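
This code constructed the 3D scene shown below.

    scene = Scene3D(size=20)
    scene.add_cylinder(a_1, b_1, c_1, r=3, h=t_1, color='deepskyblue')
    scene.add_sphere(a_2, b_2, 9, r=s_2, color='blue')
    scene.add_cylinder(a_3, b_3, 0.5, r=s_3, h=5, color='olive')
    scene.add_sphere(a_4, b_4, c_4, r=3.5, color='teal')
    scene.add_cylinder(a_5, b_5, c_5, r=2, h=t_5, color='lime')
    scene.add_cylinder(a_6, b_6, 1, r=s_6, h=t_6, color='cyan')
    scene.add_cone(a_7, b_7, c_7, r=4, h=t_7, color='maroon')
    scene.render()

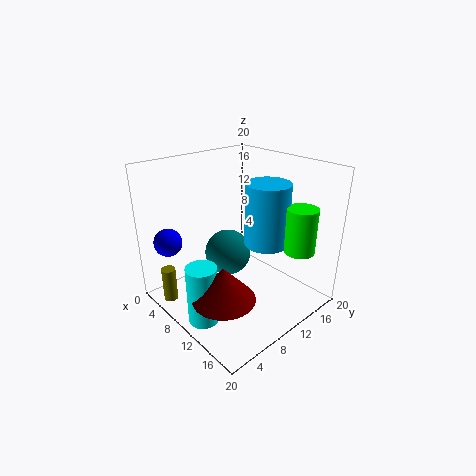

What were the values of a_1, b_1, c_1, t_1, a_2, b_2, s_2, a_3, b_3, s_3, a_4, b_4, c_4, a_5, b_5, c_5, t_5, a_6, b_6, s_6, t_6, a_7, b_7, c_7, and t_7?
a_1 = 13; b_1 = 12.5; c_1 = 9.5; t_1 = 8.5; a_2 = 3; b_2 = 3; s_2 = 2; a_3 = 4; b_3 = 2; s_3 = 1; a_4 = 6; b_4 = 11.5; c_4 = 5.5; a_5 = 17.5; b_5 = 14; c_5 = 9.5; t_5 = 6; a_6 = 11.5; b_6 = 2.5; s_6 = 2; t_6 = 8; a_7 = 14; b_7 = 4; c_7 = 5; t_7 = 4.5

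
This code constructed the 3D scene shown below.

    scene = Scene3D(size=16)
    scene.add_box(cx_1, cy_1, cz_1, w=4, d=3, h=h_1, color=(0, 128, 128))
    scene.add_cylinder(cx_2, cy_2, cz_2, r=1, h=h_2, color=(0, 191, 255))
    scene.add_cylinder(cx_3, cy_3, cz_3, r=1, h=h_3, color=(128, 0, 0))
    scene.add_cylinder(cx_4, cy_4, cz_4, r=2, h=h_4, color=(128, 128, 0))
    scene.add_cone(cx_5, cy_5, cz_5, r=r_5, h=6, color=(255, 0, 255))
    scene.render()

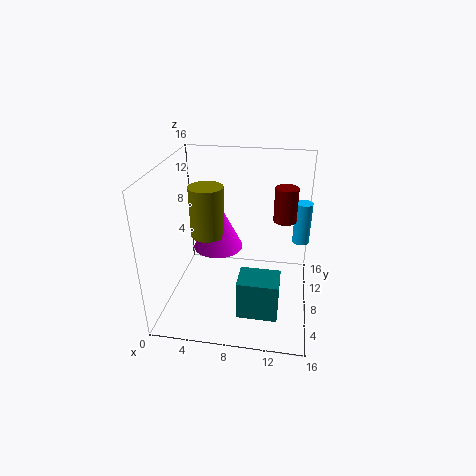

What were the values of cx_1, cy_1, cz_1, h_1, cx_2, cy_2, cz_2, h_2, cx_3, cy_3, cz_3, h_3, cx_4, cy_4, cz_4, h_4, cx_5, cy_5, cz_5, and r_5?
cx_1 = 9, cy_1 = 1, cz_1 = 3, h_1 = 4, cx_2 = 15, cy_2 = 12, cz_2 = 6, h_2 = 5, cx_3 = 13, cy_3 = 3, cz_3 = 13, h_3 = 3, cx_4 = 4, cy_4 = 10, cz_4 = 7, h_4 = 6, cx_5 = 5, cy_5 = 11, cz_5 = 5, r_5 = 3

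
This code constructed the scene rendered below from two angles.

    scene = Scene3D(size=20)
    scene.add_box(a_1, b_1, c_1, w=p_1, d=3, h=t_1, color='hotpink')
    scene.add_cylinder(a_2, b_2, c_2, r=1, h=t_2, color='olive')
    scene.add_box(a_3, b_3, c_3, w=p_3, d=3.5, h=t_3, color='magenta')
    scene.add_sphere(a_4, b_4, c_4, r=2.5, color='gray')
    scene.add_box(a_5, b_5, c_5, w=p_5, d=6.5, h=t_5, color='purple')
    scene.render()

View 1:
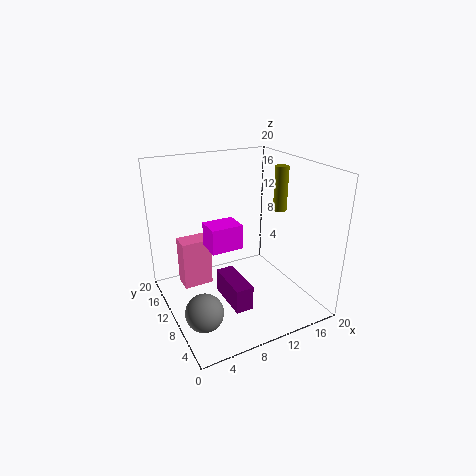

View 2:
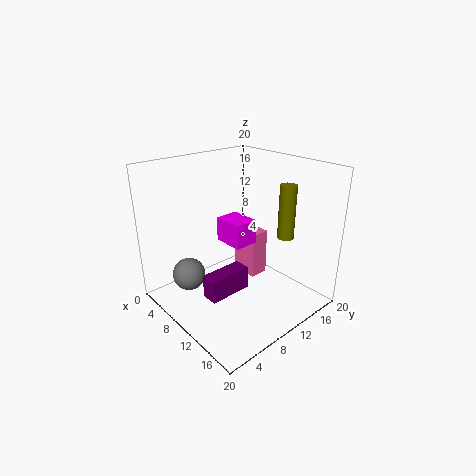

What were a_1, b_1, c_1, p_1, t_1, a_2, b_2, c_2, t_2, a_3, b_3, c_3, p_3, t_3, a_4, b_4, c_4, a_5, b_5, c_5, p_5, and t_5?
a_1 = 3.5
b_1 = 15
c_1 = 0.5
p_1 = 4.5
t_1 = 7.5
a_2 = 17.5
b_2 = 11
c_2 = 12.5
t_2 = 6.5
a_3 = 6
b_3 = 9.5
c_3 = 8.5
p_3 = 4.5
t_3 = 3.5
a_4 = 3
b_4 = 6
c_4 = 2.5
a_5 = 7.5
b_5 = 5.5
c_5 = 1
p_5 = 2.5
t_5 = 3.5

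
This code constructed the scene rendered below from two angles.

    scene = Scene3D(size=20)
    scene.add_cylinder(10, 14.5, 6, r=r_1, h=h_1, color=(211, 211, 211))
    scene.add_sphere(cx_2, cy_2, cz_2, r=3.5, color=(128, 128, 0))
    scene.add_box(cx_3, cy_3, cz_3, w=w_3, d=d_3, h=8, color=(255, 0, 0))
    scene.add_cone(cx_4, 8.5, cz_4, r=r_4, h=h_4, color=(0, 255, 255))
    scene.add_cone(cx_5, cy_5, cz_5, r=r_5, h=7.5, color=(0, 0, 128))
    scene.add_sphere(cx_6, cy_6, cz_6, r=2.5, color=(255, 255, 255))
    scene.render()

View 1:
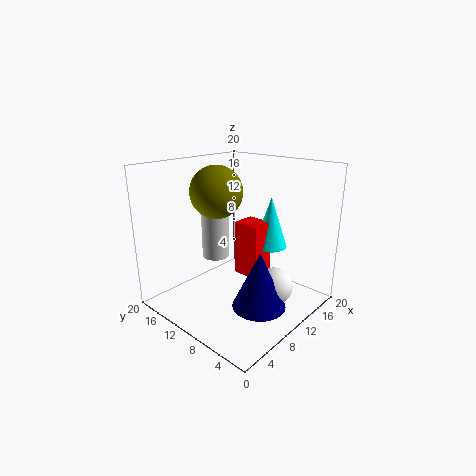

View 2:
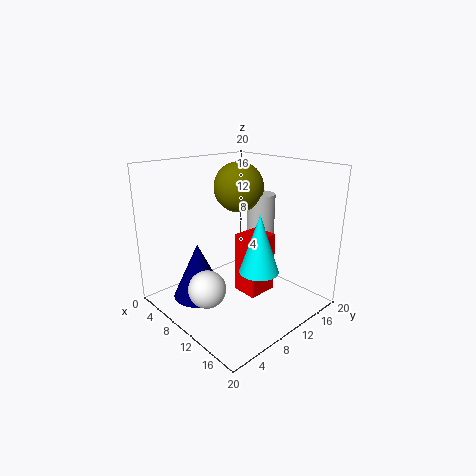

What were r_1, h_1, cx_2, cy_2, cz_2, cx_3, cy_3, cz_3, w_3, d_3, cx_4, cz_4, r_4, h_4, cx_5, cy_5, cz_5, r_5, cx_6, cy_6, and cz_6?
r_1 = 2, h_1 = 9.5, cx_2 = 8, cy_2 = 12, cz_2 = 16.5, cx_3 = 11.5, cy_3 = 8, cz_3 = 3.5, w_3 = 3.5, d_3 = 4, cx_4 = 15.5, cz_4 = 7.5, r_4 = 2.5, h_4 = 7.5, cx_5 = 8, cy_5 = 4.5, cz_5 = 2.5, r_5 = 3.5, cx_6 = 10.5, cy_6 = 4, cz_6 = 4.5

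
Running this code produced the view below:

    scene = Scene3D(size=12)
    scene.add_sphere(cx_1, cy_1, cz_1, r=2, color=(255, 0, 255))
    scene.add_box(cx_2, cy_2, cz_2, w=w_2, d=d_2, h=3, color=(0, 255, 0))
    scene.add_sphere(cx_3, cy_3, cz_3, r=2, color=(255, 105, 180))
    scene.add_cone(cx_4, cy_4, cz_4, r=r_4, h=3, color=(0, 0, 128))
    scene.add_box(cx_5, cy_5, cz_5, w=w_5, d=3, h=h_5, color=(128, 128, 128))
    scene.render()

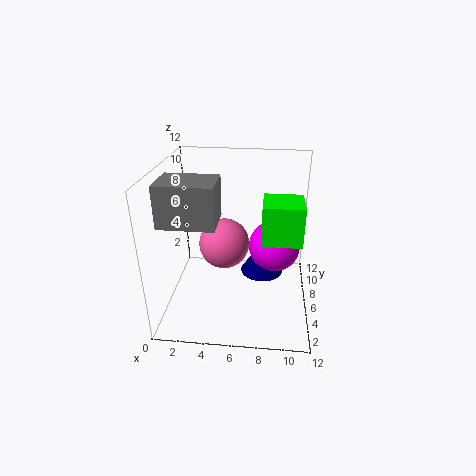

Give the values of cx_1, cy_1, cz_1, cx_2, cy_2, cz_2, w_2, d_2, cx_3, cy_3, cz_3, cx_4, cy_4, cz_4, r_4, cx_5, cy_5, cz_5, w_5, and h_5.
cx_1 = 9
cy_1 = 5
cz_1 = 6
cx_2 = 8
cy_2 = 3
cz_2 = 7
w_2 = 3
d_2 = 3
cx_3 = 5
cy_3 = 5
cz_3 = 6
cx_4 = 8
cy_4 = 9
cz_4 = 1
r_4 = 2
cx_5 = 1
cy_5 = 1
cz_5 = 9
w_5 = 4
h_5 = 3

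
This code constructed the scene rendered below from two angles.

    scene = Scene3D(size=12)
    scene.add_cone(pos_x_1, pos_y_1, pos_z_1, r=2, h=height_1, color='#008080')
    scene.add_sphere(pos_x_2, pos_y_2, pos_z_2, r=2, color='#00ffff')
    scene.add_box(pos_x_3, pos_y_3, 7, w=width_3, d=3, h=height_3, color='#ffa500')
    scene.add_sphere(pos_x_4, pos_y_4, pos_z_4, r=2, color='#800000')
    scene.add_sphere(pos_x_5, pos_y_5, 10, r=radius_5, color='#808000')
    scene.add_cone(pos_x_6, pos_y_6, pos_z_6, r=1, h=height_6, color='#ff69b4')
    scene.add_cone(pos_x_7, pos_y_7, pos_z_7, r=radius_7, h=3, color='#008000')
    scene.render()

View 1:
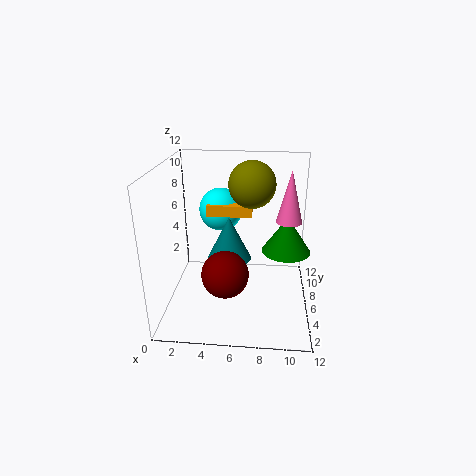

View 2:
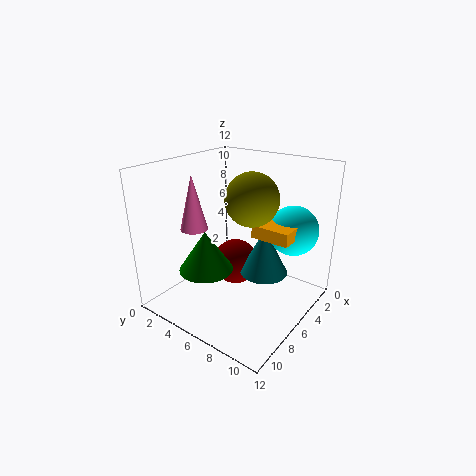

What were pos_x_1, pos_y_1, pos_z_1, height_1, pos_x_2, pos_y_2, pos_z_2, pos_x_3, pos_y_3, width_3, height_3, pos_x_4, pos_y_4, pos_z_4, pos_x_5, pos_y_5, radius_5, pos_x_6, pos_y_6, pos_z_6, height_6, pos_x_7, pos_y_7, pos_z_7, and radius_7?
pos_x_1 = 5; pos_y_1 = 8; pos_z_1 = 3; height_1 = 4; pos_x_2 = 4; pos_y_2 = 10; pos_z_2 = 7; pos_x_3 = 3; pos_y_3 = 8; width_3 = 4; height_3 = 1; pos_x_4 = 5; pos_y_4 = 5; pos_z_4 = 3; pos_x_5 = 7; pos_y_5 = 8; radius_5 = 2; pos_x_6 = 10; pos_y_6 = 5; pos_z_6 = 8; height_6 = 4; pos_x_7 = 10; pos_y_7 = 6; pos_z_7 = 5; radius_7 = 2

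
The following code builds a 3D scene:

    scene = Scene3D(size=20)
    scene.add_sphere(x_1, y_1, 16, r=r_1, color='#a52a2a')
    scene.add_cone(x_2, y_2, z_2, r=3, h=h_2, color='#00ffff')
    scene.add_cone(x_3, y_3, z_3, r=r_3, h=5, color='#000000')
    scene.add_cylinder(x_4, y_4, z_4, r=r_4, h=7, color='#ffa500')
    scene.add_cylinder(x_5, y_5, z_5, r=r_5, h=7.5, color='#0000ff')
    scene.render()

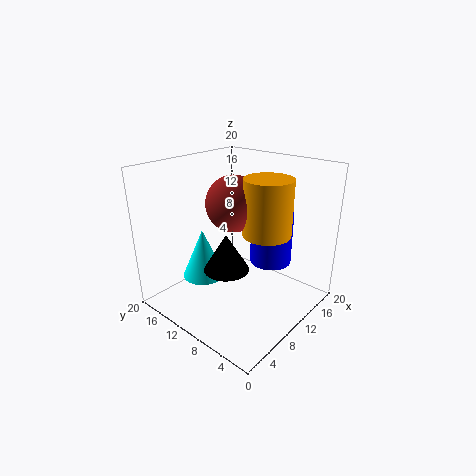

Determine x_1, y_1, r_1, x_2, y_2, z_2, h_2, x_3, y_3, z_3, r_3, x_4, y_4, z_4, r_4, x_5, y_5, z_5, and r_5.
x_1 = 7.5, y_1 = 8.5, r_1 = 3.5, x_2 = 7, y_2 = 14, z_2 = 4, h_2 = 7, x_3 = 6.5, y_3 = 9, z_3 = 7, r_3 = 3, x_4 = 9, y_4 = 4.5, z_4 = 12.5, r_4 = 3, x_5 = 14.5, y_5 = 7.5, z_5 = 5.5, r_5 = 3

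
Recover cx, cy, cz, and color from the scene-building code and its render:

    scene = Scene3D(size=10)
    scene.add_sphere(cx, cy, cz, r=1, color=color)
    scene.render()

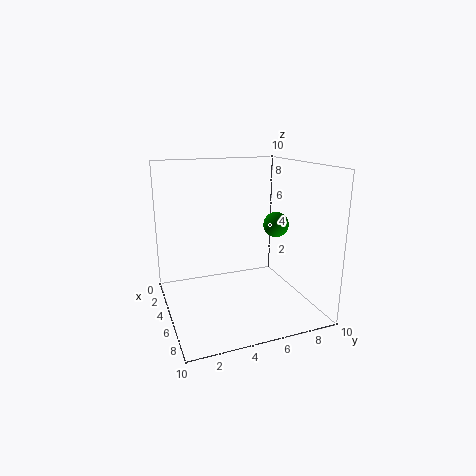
cx = 3
cy = 9
cz = 5
color = 'green'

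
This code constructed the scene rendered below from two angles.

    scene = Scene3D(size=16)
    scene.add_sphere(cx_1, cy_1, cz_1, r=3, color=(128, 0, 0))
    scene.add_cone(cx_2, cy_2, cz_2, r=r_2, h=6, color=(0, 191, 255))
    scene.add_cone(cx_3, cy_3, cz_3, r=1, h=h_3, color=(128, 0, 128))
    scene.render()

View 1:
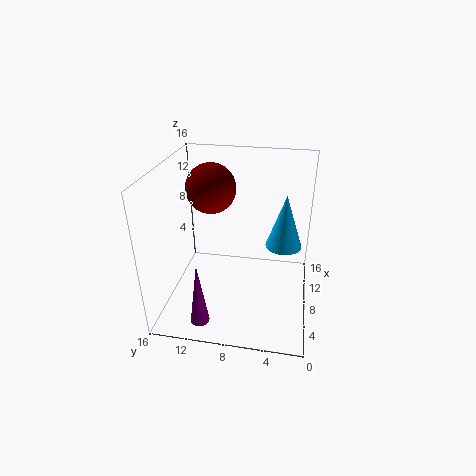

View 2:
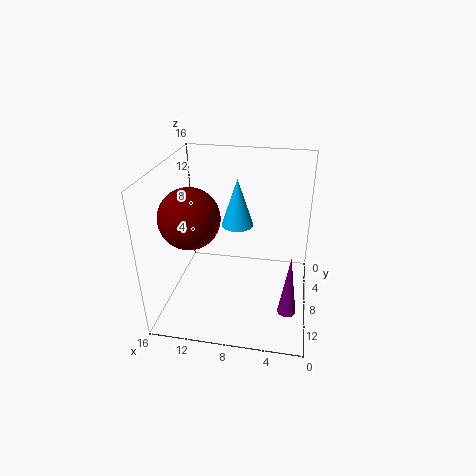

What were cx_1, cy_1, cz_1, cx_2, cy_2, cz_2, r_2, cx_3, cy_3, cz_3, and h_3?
cx_1 = 12
cy_1 = 12
cz_1 = 12
cx_2 = 9
cy_2 = 3
cz_2 = 7
r_2 = 2
cx_3 = 2
cy_3 = 11
cz_3 = 1
h_3 = 7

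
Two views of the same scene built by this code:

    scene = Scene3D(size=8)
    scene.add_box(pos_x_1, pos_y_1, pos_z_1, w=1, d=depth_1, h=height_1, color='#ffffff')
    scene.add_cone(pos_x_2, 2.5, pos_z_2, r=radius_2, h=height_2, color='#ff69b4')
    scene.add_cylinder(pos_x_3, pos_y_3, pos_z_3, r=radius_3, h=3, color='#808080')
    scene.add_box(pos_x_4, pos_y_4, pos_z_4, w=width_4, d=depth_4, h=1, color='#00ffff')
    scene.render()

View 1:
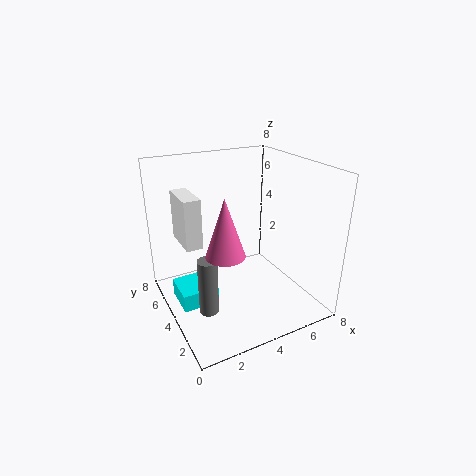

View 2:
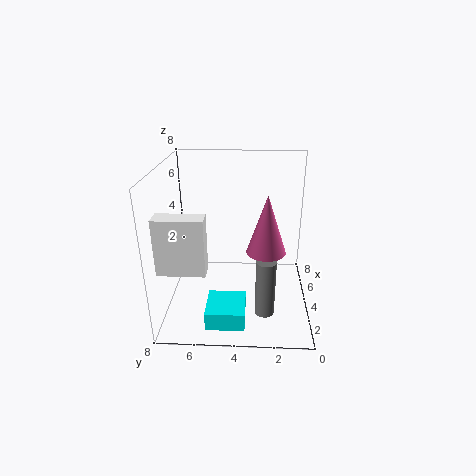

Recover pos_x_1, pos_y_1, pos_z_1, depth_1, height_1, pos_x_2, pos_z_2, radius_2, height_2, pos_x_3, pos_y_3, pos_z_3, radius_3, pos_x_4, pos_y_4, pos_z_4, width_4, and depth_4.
pos_x_1 = 1.5, pos_y_1 = 5.5, pos_z_1 = 3, depth_1 = 2.5, height_1 = 3, pos_x_2 = 2.5, pos_z_2 = 4, radius_2 = 1, height_2 = 3, pos_x_3 = 1.5, pos_y_3 = 2.5, pos_z_3 = 1, radius_3 = 0.5, pos_x_4 = 0.5, pos_y_4 = 3.5, pos_z_4 = 0.5, width_4 = 2, depth_4 = 2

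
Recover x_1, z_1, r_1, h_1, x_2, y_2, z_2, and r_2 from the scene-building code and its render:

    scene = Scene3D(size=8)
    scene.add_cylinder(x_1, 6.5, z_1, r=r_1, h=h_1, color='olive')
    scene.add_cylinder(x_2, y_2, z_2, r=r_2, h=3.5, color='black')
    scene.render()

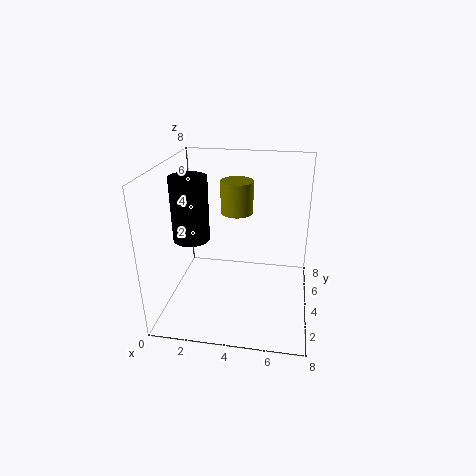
x_1 = 3.5; z_1 = 4.5; r_1 = 1; h_1 = 2; x_2 = 1.5; y_2 = 3.5; z_2 = 4; r_2 = 1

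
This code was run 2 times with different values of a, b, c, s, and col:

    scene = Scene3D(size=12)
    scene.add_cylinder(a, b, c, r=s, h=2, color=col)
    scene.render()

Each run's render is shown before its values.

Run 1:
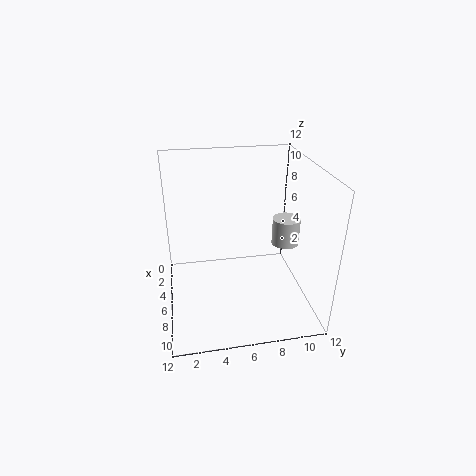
a = 9; b = 9; c = 7; s = 1; col = 'lightgray'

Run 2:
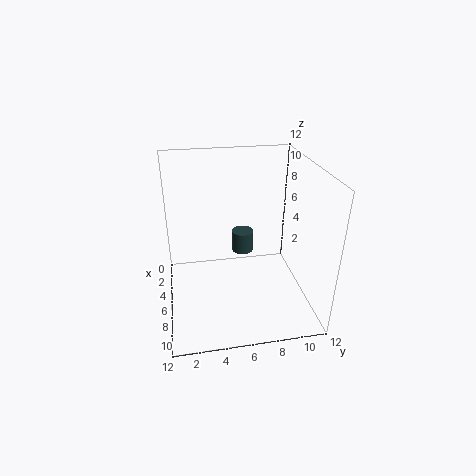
a = 3; b = 7; c = 3; s = 1; col = 'darkslategray'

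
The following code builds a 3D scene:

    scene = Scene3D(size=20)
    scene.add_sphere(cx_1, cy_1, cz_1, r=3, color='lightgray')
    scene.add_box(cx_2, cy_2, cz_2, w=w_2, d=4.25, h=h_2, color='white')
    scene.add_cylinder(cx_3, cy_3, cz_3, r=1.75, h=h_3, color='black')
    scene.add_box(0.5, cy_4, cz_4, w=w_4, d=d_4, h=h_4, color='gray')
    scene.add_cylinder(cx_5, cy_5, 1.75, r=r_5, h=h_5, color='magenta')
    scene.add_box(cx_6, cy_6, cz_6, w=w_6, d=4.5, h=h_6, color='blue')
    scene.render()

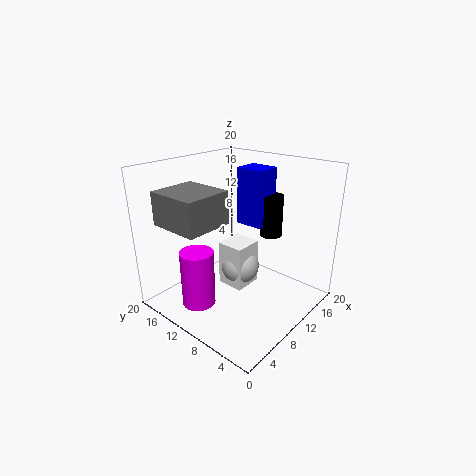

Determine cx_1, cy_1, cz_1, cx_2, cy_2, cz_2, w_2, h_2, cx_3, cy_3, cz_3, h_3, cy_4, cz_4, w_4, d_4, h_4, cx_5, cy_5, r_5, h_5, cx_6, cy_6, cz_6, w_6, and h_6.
cx_1 = 13.75
cy_1 = 12.75
cz_1 = 3
cx_2 = 11.25
cy_2 = 10.75
cz_2 = 0.25
w_2 = 4.5
h_2 = 7
cx_3 = 18
cy_3 = 10
cz_3 = 7.75
h_3 = 6.5
cy_4 = 8.75
cz_4 = 13.5
w_4 = 6.25
d_4 = 6.75
h_4 = 4.25
cx_5 = 4
cy_5 = 12
r_5 = 2.25
h_5 = 7.75
cx_6 = 15.25
cy_6 = 10.25
cz_6 = 9.5
w_6 = 4
h_6 = 8.75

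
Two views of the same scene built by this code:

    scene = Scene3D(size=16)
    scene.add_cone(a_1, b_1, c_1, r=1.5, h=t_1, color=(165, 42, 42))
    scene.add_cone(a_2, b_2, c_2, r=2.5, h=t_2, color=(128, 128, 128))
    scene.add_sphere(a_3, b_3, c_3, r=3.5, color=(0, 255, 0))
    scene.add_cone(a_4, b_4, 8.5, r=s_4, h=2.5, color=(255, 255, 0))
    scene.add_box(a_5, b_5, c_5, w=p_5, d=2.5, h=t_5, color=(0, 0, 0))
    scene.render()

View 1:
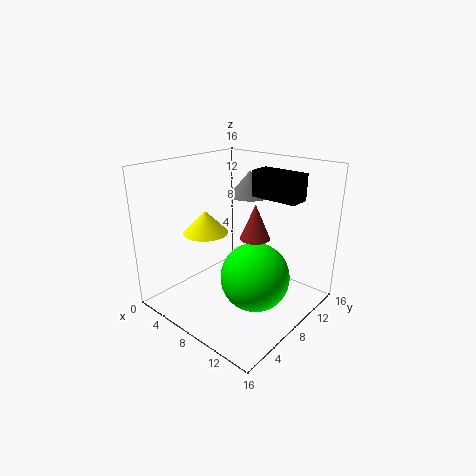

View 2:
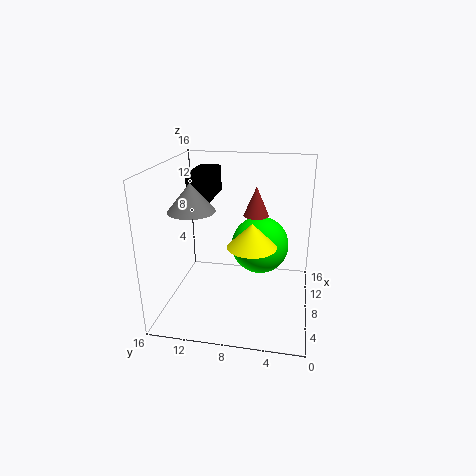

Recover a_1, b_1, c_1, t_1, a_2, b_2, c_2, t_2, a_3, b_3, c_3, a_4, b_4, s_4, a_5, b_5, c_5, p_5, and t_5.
a_1 = 11.5
b_1 = 6.5
c_1 = 9.5
t_1 = 3.5
a_2 = 6
b_2 = 12.5
c_2 = 11.5
t_2 = 3
a_3 = 12
b_3 = 6
c_3 = 5.5
a_4 = 5
b_4 = 6
s_4 = 2.5
a_5 = 7.5
b_5 = 11
c_5 = 12
p_5 = 5.5
t_5 = 3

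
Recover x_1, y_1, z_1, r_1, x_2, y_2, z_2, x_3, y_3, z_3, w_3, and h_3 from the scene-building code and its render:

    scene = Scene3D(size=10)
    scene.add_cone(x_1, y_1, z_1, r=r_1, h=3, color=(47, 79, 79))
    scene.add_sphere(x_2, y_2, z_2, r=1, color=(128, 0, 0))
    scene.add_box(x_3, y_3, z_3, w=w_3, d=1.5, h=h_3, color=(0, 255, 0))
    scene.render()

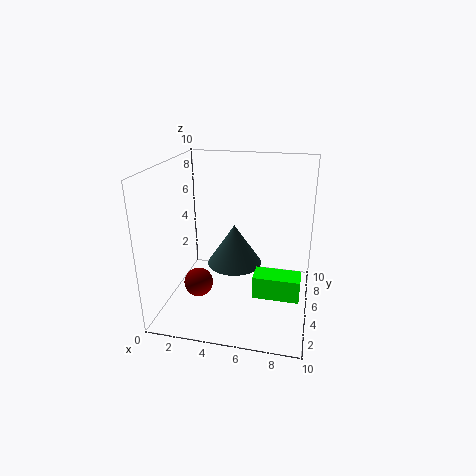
x_1 = 4.5, y_1 = 6, z_1 = 2.5, r_1 = 2, x_2 = 2.5, y_2 = 3.5, z_2 = 2, x_3 = 6.5, y_3 = 2.5, z_3 = 2, w_3 = 3, h_3 = 1.5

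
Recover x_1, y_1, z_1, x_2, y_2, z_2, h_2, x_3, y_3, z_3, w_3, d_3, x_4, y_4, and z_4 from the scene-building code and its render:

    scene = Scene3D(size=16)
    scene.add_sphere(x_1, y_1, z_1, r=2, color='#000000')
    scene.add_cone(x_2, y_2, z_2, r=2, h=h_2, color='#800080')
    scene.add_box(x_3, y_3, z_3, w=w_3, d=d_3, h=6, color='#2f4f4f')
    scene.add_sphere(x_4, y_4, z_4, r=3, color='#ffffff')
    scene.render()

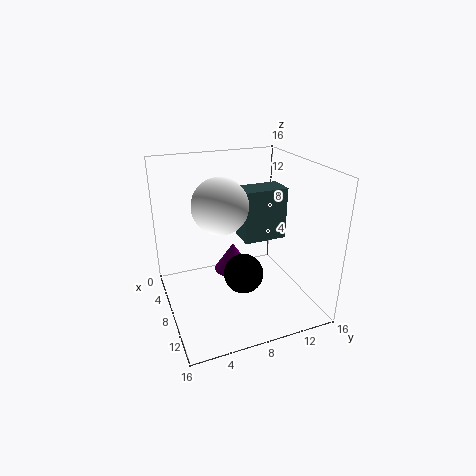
x_1 = 12
y_1 = 7
z_1 = 6
x_2 = 9
y_2 = 7
z_2 = 5
h_2 = 3
x_3 = 5
y_3 = 9
z_3 = 7
w_3 = 3
d_3 = 5
x_4 = 8
y_4 = 6
z_4 = 12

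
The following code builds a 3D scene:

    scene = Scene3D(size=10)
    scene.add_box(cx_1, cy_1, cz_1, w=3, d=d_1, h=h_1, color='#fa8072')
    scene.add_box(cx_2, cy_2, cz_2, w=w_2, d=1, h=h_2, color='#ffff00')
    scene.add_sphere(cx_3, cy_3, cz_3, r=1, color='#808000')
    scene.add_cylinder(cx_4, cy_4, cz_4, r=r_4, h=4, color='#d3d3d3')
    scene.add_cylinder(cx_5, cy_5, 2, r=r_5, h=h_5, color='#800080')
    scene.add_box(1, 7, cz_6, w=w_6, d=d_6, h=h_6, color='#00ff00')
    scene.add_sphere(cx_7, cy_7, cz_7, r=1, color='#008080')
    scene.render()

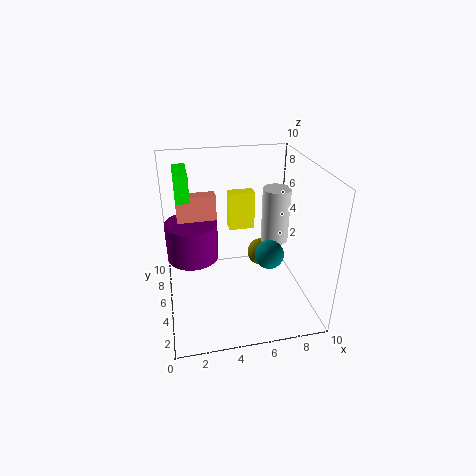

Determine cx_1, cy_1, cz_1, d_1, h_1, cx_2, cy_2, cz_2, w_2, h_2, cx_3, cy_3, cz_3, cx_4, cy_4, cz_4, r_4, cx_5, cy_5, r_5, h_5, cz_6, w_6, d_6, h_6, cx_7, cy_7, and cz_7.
cx_1 = 1, cy_1 = 8, cz_1 = 5, d_1 = 1, h_1 = 2, cx_2 = 5, cy_2 = 8, cz_2 = 4, w_2 = 2, h_2 = 3, cx_3 = 7, cy_3 = 6, cz_3 = 3, cx_4 = 8, cy_4 = 6, cz_4 = 4, r_4 = 1, cx_5 = 2, cy_5 = 8, r_5 = 2, h_5 = 3, cz_6 = 7, w_6 = 1, d_6 = 3, h_6 = 2, cx_7 = 7, cy_7 = 4, cz_7 = 4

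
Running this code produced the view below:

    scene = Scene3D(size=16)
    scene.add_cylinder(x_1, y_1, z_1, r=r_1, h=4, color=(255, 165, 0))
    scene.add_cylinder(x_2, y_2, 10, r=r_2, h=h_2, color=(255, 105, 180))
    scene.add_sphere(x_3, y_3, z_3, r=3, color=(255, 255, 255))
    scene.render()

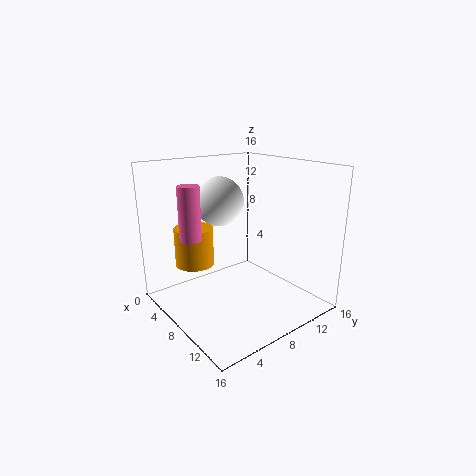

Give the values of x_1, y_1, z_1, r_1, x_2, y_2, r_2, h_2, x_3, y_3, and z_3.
x_1 = 7; y_1 = 3; z_1 = 6; r_1 = 2; x_2 = 10; y_2 = 1; r_2 = 1; h_2 = 5; x_3 = 3; y_3 = 9; z_3 = 11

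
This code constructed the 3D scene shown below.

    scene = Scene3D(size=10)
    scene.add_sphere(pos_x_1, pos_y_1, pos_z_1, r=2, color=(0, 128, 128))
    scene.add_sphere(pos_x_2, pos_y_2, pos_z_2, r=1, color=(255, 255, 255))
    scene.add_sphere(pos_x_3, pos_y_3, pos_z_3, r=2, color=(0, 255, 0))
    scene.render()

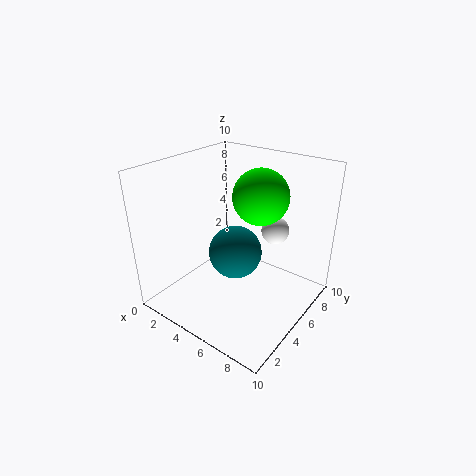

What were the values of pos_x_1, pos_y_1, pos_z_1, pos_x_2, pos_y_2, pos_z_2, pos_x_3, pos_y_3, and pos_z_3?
pos_x_1 = 4
pos_y_1 = 6
pos_z_1 = 3
pos_x_2 = 6.5
pos_y_2 = 7.5
pos_z_2 = 5
pos_x_3 = 5.5
pos_y_3 = 7
pos_z_3 = 7.5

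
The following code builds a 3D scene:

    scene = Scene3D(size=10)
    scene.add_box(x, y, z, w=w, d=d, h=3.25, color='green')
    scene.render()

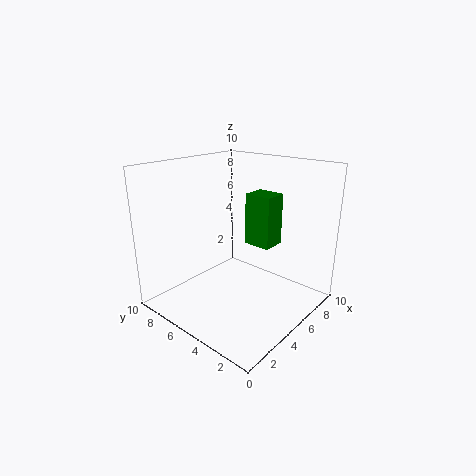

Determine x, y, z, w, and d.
x = 4.25
y = 2
z = 5.25
w = 1.5
d = 1.75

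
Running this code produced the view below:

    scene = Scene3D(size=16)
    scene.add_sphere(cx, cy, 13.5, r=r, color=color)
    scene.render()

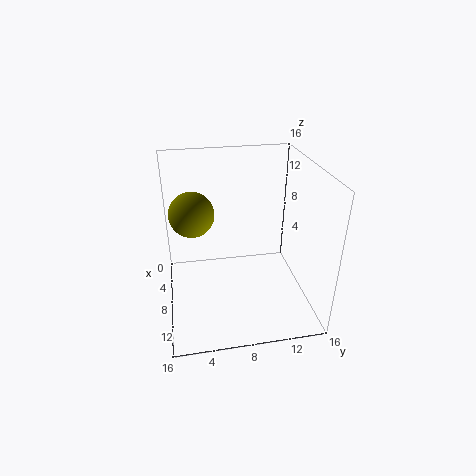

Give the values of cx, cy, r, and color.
cx = 12.5; cy = 3; r = 2; color = 'olive'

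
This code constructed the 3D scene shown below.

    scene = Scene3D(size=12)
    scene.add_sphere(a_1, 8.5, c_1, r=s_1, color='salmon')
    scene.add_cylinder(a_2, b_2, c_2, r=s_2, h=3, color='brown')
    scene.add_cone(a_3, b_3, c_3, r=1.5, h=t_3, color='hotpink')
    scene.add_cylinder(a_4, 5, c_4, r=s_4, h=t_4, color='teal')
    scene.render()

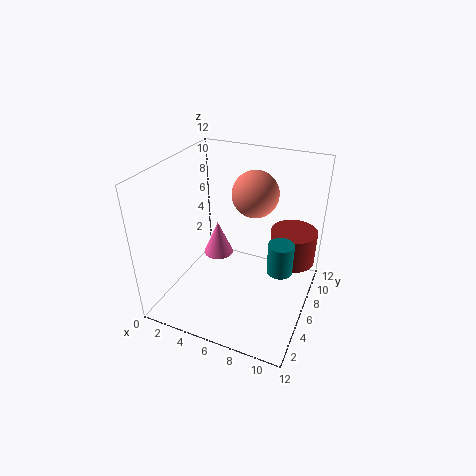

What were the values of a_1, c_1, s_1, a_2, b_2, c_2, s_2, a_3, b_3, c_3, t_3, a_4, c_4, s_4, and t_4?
a_1 = 6.5
c_1 = 9
s_1 = 2
a_2 = 10
b_2 = 9
c_2 = 3
s_2 = 2
a_3 = 2
b_3 = 10
c_3 = 1
t_3 = 3.5
a_4 = 10
c_4 = 4.5
s_4 = 1
t_4 = 2.5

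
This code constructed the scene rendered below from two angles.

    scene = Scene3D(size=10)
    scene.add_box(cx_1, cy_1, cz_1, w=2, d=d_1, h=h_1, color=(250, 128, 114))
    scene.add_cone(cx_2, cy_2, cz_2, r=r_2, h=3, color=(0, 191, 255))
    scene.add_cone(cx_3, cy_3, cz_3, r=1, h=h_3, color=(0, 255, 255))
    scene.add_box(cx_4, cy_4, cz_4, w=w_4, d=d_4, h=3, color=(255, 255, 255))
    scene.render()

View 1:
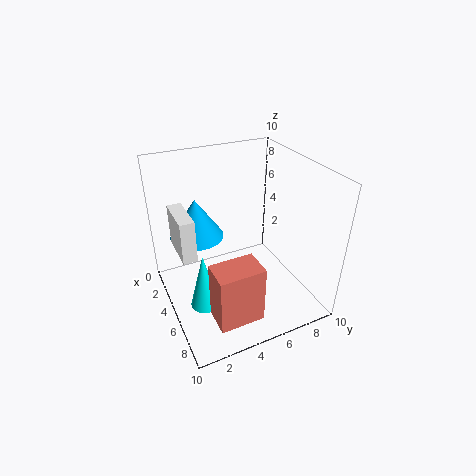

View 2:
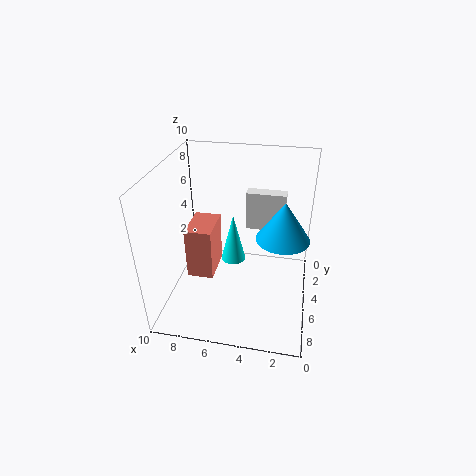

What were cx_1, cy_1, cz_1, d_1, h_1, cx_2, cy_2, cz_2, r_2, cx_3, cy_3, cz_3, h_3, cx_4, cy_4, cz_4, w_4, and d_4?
cx_1 = 7
cy_1 = 2
cz_1 = 1
d_1 = 3
h_1 = 4
cx_2 = 2
cy_2 = 3
cz_2 = 4
r_2 = 2
cx_3 = 6
cy_3 = 2
cz_3 = 1
h_3 = 4
cx_4 = 2
cy_4 = 1
cz_4 = 4
w_4 = 3
d_4 = 1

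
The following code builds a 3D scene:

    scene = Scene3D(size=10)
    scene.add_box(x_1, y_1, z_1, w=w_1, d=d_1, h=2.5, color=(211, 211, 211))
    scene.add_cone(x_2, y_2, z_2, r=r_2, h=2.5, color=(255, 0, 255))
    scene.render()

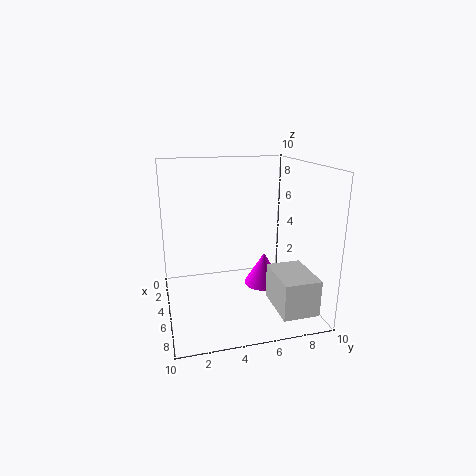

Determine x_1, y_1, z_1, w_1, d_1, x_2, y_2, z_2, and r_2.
x_1 = 5.5
y_1 = 7
z_1 = 0.5
w_1 = 3.5
d_1 = 2.5
x_2 = 3.5
y_2 = 7.5
z_2 = 0.5
r_2 = 1.5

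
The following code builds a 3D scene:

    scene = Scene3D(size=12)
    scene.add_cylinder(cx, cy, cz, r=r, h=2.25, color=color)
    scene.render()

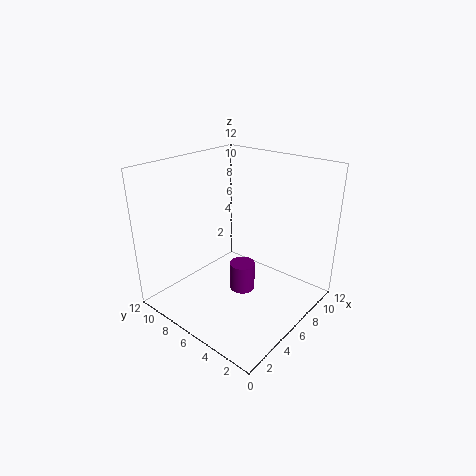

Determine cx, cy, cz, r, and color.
cx = 4.75, cy = 4.5, cz = 2.5, r = 1, color = 'purple'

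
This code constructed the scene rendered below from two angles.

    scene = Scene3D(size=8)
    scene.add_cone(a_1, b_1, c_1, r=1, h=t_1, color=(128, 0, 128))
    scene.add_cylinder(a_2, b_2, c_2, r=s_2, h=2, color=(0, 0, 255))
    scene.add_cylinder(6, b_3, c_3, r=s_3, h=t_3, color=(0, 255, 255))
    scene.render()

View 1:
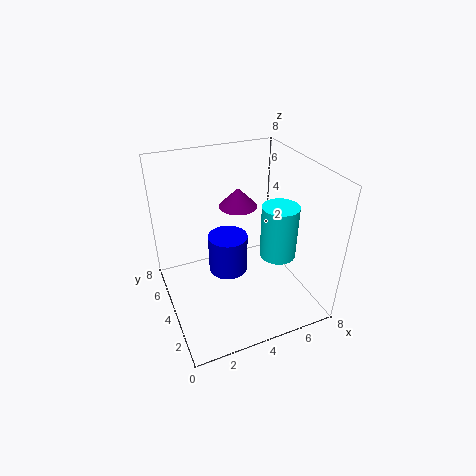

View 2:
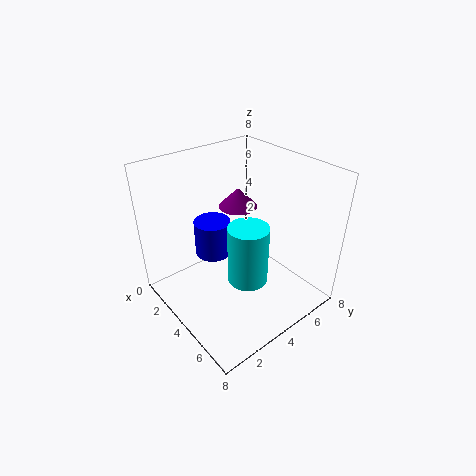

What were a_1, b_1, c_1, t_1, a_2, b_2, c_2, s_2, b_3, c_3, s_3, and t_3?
a_1 = 4, b_1 = 4, c_1 = 6, t_1 = 1, a_2 = 3, b_2 = 3, c_2 = 3, s_2 = 1, b_3 = 3, c_3 = 3, s_3 = 1, t_3 = 3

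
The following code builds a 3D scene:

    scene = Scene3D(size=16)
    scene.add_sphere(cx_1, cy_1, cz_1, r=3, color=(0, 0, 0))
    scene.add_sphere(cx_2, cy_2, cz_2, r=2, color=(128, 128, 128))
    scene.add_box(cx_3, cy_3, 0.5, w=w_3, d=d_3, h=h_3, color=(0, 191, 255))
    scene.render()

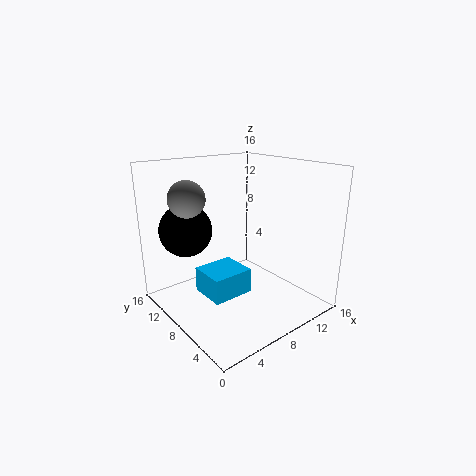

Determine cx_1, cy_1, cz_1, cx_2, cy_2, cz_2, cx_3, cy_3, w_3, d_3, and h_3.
cx_1 = 4
cy_1 = 12.5
cz_1 = 8.5
cx_2 = 3.5
cy_2 = 11
cz_2 = 12.5
cx_3 = 5
cy_3 = 8
w_3 = 5
d_3 = 4.5
h_3 = 3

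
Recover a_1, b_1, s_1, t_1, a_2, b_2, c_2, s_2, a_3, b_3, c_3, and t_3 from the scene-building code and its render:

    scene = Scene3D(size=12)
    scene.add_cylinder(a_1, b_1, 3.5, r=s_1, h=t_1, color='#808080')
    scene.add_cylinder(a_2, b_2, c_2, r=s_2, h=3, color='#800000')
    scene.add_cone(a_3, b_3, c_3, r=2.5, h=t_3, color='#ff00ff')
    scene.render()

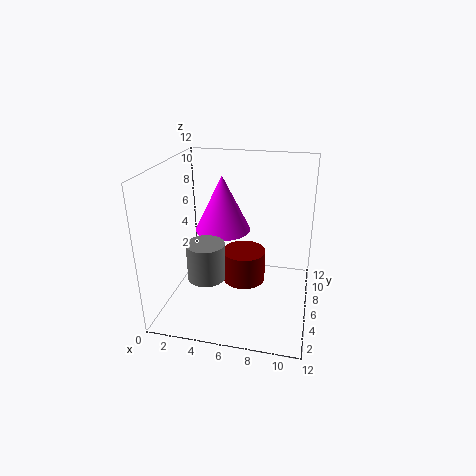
a_1 = 4
b_1 = 3.5
s_1 = 1.5
t_1 = 3
a_2 = 6
b_2 = 8.5
c_2 = 0.5
s_2 = 2
a_3 = 4
b_3 = 8.5
c_3 = 5.5
t_3 = 5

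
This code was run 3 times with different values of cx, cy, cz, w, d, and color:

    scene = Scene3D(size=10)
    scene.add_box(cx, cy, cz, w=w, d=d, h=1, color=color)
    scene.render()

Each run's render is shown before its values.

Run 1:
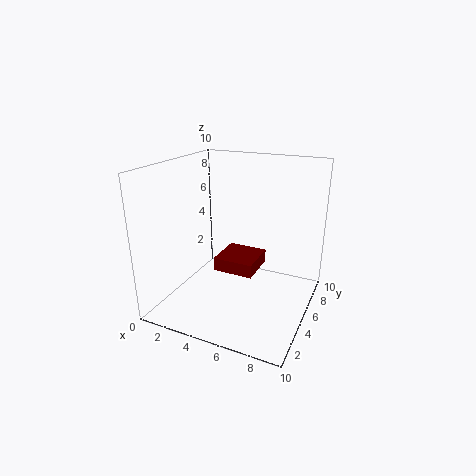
cx = 3
cy = 5
cz = 2
w = 3
d = 3
color = 'maroon'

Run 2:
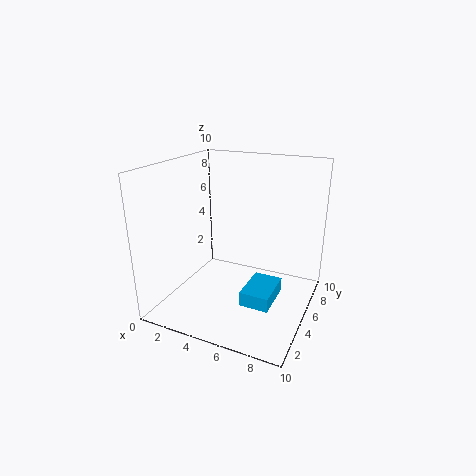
cx = 6
cy = 3
cz = 1
w = 2
d = 3
color = 'deepskyblue'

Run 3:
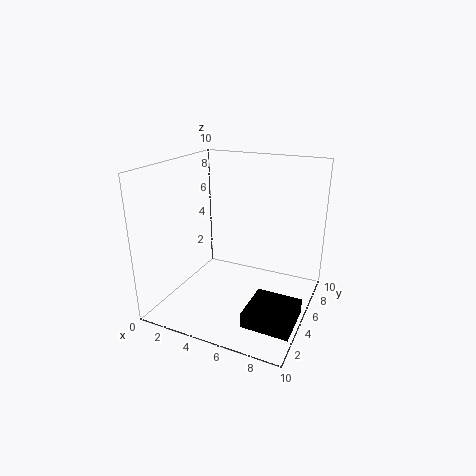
cx = 7
cy = 1
cz = 1
w = 3
d = 3
color = 'black'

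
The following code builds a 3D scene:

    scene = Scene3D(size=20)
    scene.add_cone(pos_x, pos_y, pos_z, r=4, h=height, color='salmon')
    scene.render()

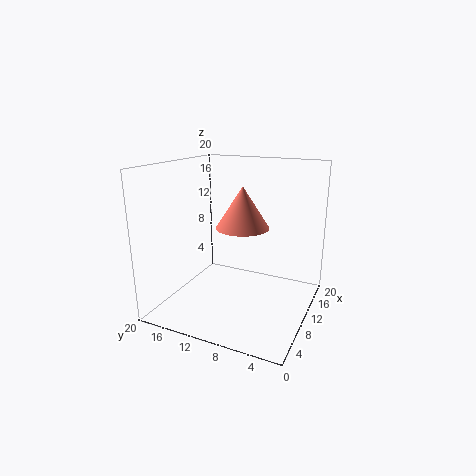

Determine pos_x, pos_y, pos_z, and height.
pos_x = 13.75; pos_y = 11; pos_z = 10.25; height = 6.25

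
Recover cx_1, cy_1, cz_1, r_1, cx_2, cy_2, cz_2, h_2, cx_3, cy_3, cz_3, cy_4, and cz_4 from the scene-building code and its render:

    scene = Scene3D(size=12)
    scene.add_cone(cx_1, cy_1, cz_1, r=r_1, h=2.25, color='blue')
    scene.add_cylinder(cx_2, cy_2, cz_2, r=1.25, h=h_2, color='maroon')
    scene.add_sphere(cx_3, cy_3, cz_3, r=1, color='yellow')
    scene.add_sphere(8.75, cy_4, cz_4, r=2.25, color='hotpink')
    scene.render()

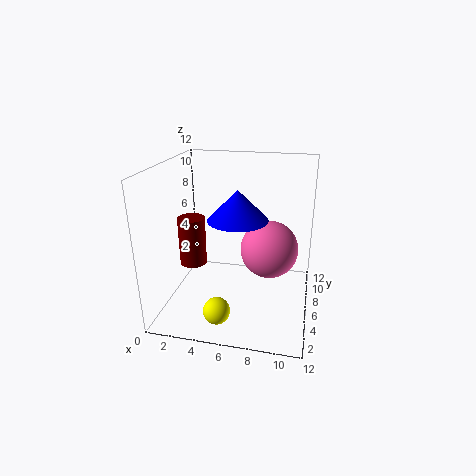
cx_1 = 6.5
cy_1 = 3.75
cz_1 = 8.5
r_1 = 2.25
cx_2 = 1.25
cy_2 = 7.75
cz_2 = 2.25
h_2 = 4.5
cx_3 = 5.5
cy_3 = 1
cz_3 = 2.25
cy_4 = 5
cz_4 = 5.75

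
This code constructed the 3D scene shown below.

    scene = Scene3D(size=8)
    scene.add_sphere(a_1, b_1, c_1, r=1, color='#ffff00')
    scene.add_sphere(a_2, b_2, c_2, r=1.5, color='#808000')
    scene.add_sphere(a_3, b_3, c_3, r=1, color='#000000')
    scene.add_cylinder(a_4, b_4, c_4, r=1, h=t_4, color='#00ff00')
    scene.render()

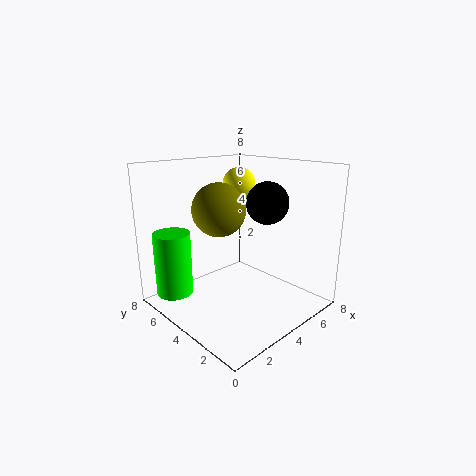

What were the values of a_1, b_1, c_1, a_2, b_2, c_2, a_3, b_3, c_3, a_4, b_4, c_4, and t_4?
a_1 = 6
b_1 = 6
c_1 = 6.5
a_2 = 3.5
b_2 = 5
c_2 = 5.5
a_3 = 3.5
b_3 = 1.5
c_3 = 6.5
a_4 = 1
b_4 = 6
c_4 = 1
t_4 = 3.5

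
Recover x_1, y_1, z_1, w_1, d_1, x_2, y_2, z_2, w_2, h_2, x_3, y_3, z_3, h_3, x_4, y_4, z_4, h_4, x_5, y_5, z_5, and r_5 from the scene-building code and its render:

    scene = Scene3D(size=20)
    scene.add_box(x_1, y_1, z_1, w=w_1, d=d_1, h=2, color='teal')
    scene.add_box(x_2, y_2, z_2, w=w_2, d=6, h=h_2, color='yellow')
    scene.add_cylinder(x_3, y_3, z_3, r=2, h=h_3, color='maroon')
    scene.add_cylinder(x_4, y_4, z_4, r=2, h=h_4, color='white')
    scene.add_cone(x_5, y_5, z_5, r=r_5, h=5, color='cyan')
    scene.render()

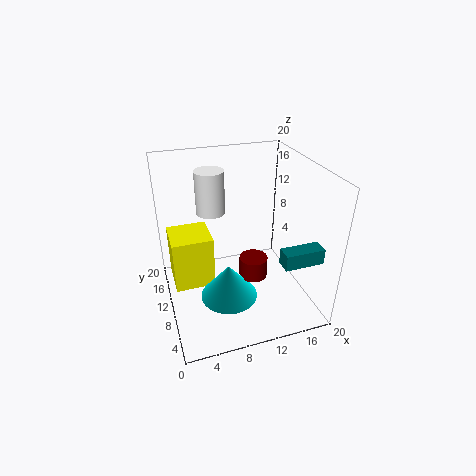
x_1 = 13; y_1 = 1; z_1 = 10; w_1 = 5; d_1 = 2; x_2 = 1; y_2 = 12; z_2 = 1; w_2 = 6; h_2 = 8; x_3 = 12; y_3 = 9; z_3 = 4; h_3 = 3; x_4 = 7; y_4 = 13; z_4 = 13; h_4 = 6; x_5 = 8; y_5 = 8; z_5 = 2; r_5 = 4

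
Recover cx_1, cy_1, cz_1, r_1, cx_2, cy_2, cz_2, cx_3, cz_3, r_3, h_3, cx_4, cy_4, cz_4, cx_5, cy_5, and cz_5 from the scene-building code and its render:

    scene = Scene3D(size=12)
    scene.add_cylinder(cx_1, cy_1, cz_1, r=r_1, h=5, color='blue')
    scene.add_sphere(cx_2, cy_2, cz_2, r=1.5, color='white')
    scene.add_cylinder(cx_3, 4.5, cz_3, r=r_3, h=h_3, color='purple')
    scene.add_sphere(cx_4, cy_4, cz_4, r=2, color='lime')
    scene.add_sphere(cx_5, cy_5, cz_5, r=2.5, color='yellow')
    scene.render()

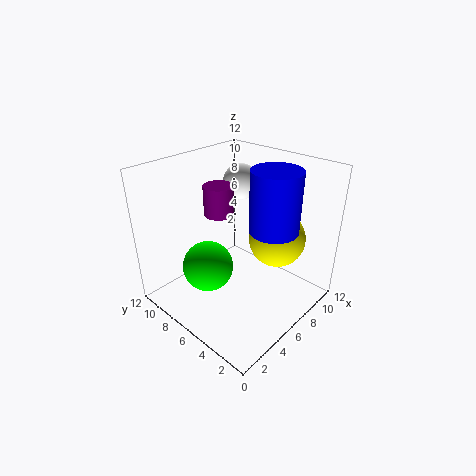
cx_1 = 7.5
cy_1 = 3.5
cz_1 = 7
r_1 = 2
cx_2 = 8
cy_2 = 7.5
cz_2 = 10
cx_3 = 2.5
cz_3 = 10
r_3 = 1
h_3 = 2
cx_4 = 3
cy_4 = 6.5
cz_4 = 4.5
cx_5 = 9.5
cy_5 = 4.5
cz_5 = 5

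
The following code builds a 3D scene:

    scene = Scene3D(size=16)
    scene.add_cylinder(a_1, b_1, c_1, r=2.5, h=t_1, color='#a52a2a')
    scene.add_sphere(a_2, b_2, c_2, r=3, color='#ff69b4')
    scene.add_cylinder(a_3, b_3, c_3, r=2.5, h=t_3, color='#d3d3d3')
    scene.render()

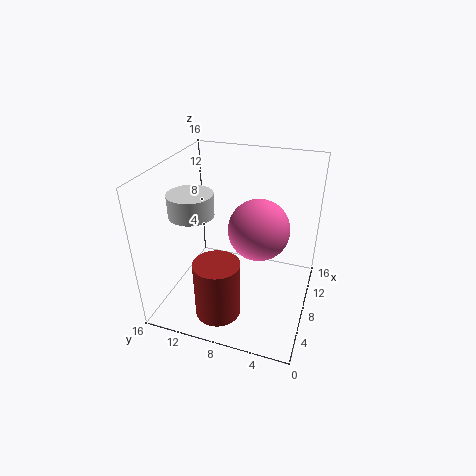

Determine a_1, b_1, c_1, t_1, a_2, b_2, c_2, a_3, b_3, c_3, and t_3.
a_1 = 4
b_1 = 9
c_1 = 0.5
t_1 = 6.5
a_2 = 5.5
b_2 = 5
c_2 = 11
a_3 = 7
b_3 = 13
c_3 = 10.5
t_3 = 2.5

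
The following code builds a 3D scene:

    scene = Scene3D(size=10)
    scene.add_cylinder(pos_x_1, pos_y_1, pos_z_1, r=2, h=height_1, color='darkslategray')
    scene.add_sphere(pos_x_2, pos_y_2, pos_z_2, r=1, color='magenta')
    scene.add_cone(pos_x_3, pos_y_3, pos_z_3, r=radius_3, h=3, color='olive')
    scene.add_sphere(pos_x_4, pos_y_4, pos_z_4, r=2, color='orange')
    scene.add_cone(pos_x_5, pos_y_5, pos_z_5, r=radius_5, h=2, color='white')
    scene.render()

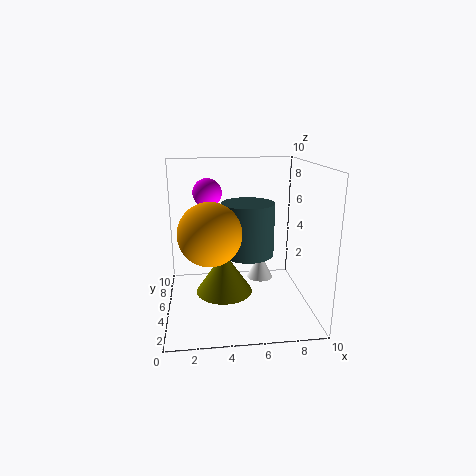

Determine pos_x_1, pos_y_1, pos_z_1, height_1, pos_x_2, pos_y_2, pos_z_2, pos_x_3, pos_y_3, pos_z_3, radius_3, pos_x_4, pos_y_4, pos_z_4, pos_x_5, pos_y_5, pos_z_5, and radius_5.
pos_x_1 = 6, pos_y_1 = 7, pos_z_1 = 3, height_1 = 4, pos_x_2 = 3, pos_y_2 = 6, pos_z_2 = 8, pos_x_3 = 4, pos_y_3 = 5, pos_z_3 = 1, radius_3 = 2, pos_x_4 = 3, pos_y_4 = 3, pos_z_4 = 6, pos_x_5 = 7, pos_y_5 = 7, pos_z_5 = 1, radius_5 = 1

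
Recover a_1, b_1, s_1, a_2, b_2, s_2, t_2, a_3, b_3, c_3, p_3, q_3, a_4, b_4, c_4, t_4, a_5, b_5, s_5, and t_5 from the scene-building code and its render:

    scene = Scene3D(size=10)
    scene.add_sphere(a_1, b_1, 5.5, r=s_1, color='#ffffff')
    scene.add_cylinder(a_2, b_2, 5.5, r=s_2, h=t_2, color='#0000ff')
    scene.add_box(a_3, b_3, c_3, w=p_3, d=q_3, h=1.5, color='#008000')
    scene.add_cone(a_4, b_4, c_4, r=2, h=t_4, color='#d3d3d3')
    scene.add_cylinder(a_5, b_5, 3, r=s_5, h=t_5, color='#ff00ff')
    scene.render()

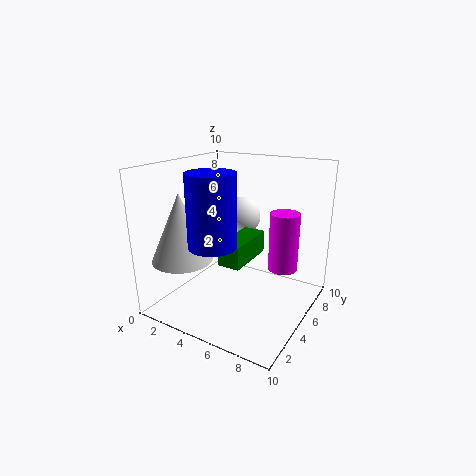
a_1 = 3.5, b_1 = 8, s_1 = 1.5, a_2 = 5, b_2 = 2, s_2 = 1.5, t_2 = 4.5, a_3 = 5, b_3 = 2.5, c_3 = 4, p_3 = 1.5, q_3 = 3.5, a_4 = 2.5, b_4 = 2, c_4 = 4, t_4 = 4.5, a_5 = 8, b_5 = 6, s_5 = 1, t_5 = 4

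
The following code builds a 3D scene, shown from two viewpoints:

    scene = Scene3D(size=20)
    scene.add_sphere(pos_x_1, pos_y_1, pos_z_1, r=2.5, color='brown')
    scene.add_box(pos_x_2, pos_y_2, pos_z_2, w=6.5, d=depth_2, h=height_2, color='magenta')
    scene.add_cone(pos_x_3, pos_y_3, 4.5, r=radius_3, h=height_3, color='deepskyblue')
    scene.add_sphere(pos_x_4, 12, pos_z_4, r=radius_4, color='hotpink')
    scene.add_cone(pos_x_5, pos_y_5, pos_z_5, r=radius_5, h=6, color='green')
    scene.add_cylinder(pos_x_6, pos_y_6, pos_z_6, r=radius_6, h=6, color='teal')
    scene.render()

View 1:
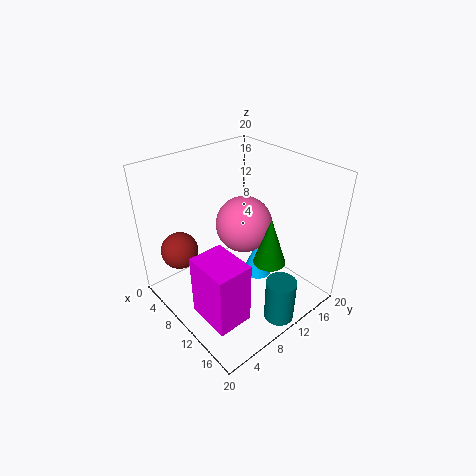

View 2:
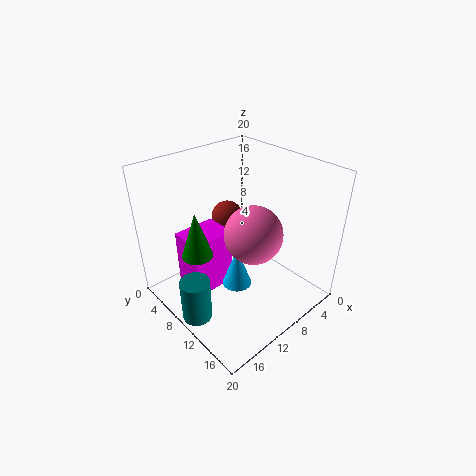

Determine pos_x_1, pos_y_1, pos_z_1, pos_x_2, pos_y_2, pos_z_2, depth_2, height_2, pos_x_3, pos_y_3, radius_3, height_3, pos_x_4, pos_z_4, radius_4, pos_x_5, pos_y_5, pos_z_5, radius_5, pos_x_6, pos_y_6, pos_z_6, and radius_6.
pos_x_1 = 6
pos_y_1 = 3
pos_z_1 = 9
pos_x_2 = 9
pos_y_2 = 2.5
pos_z_2 = 0.5
depth_2 = 5
height_2 = 9
pos_x_3 = 12
pos_y_3 = 12
radius_3 = 2
height_3 = 5.5
pos_x_4 = 9
pos_z_4 = 11
radius_4 = 4
pos_x_5 = 16.5
pos_y_5 = 9.5
pos_z_5 = 10
radius_5 = 2
pos_x_6 = 18
pos_y_6 = 10.5
pos_z_6 = 1
radius_6 = 2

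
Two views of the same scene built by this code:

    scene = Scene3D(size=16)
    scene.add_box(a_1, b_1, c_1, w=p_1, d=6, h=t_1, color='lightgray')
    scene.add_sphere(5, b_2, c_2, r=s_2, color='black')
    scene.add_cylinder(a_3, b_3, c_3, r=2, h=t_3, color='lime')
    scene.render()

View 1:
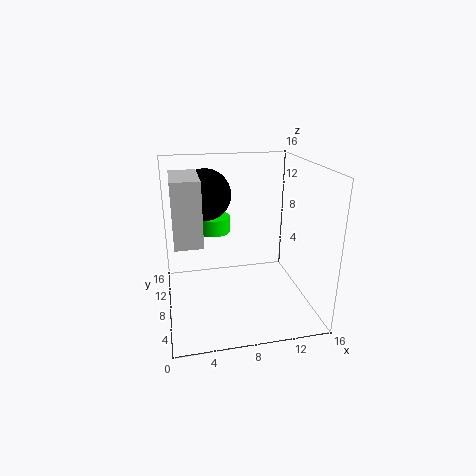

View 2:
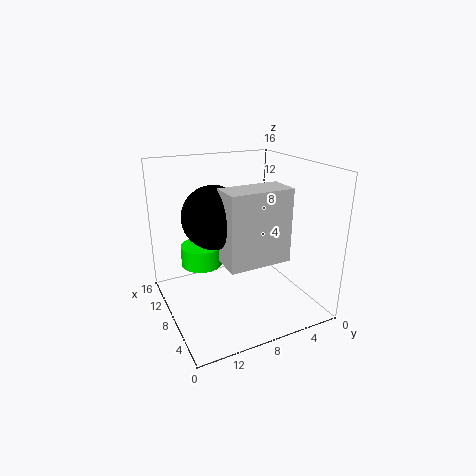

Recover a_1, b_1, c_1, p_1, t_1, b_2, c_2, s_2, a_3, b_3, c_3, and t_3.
a_1 = 1, b_1 = 6, c_1 = 8, p_1 = 3, t_1 = 7, b_2 = 12, c_2 = 12, s_2 = 3, a_3 = 6, b_3 = 13, c_3 = 7, t_3 = 2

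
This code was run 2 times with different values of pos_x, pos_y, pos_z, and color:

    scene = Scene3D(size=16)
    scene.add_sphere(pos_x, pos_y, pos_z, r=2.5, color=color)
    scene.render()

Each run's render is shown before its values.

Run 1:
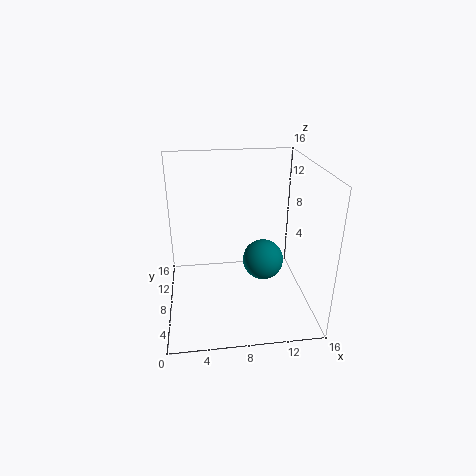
pos_x = 11.5; pos_y = 10.5; pos_z = 3.5; color = 'teal'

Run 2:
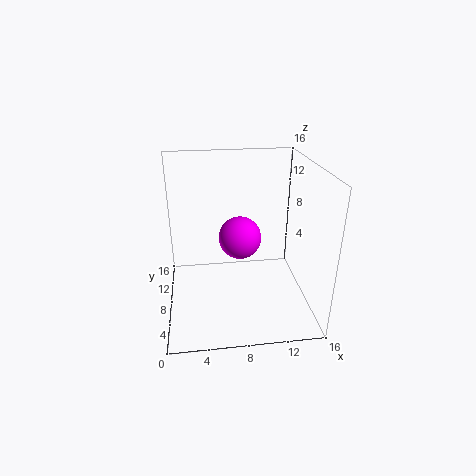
pos_x = 8.5; pos_y = 10; pos_z = 7; color = 'magenta'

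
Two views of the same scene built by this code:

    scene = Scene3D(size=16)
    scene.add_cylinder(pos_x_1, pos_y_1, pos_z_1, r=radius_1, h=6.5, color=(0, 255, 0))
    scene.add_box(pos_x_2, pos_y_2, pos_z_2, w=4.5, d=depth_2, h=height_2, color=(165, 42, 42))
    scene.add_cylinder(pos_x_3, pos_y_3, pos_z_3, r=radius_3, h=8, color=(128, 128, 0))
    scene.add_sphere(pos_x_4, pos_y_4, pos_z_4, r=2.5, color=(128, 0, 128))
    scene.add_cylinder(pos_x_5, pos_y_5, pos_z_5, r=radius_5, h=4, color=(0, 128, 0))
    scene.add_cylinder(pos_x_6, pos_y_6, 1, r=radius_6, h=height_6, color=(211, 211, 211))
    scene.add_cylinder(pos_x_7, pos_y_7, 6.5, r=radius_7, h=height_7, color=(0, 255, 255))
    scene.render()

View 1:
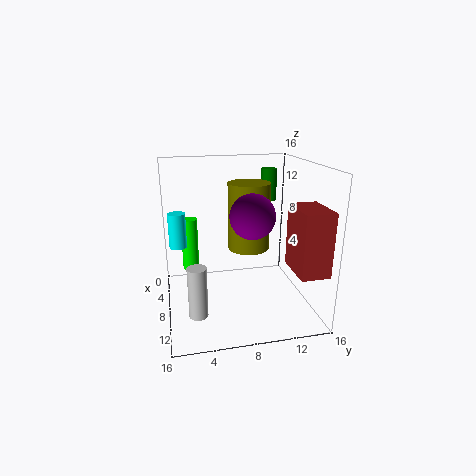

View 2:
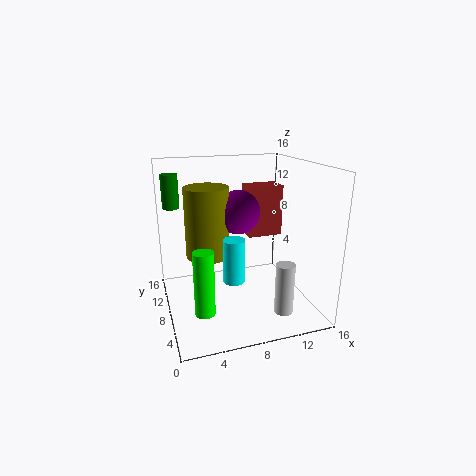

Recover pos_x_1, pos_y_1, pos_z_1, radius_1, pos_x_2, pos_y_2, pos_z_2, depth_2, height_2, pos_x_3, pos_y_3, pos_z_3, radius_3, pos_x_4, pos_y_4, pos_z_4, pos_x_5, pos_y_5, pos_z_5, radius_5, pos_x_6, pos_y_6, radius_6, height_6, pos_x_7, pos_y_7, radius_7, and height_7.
pos_x_1 = 3, pos_y_1 = 3, pos_z_1 = 2.5, radius_1 = 1, pos_x_2 = 11, pos_y_2 = 12.5, pos_z_2 = 6, depth_2 = 3, height_2 = 6.5, pos_x_3 = 5, pos_y_3 = 10, pos_z_3 = 5.5, radius_3 = 2.5, pos_x_4 = 8.5, pos_y_4 = 9.5, pos_z_4 = 10.5, pos_x_5 = 1.5, pos_y_5 = 13.5, pos_z_5 = 10.5, radius_5 = 1, pos_x_6 = 11.5, pos_y_6 = 3, radius_6 = 1, height_6 = 5.5, pos_x_7 = 5.5, pos_y_7 = 1.5, radius_7 = 1, height_7 = 4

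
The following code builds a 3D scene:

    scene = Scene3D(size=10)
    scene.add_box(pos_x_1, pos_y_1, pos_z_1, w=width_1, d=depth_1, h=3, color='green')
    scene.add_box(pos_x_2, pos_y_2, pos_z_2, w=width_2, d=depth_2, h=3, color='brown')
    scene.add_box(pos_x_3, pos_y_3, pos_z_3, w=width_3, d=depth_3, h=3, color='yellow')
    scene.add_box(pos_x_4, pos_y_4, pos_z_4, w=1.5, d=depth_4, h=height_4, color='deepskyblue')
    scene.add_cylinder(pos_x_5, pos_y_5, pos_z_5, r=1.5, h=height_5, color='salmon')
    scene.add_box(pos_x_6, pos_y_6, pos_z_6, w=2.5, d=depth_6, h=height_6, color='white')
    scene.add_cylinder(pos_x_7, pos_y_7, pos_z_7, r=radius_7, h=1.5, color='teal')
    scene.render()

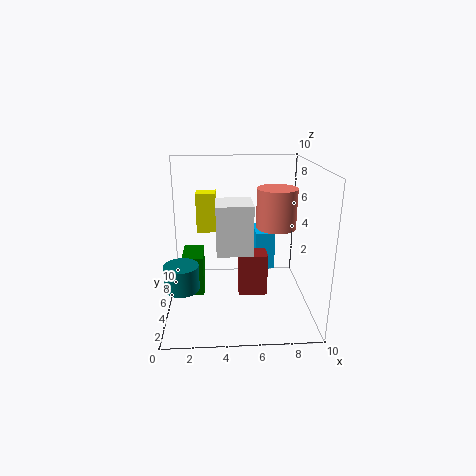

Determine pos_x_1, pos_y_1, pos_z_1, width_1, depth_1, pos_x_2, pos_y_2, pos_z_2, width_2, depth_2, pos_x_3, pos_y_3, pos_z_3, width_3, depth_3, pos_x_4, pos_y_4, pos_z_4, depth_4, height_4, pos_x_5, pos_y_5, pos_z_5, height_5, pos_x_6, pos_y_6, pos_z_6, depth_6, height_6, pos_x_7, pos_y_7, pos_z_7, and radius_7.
pos_x_1 = 1
pos_y_1 = 5
pos_z_1 = 0.5
width_1 = 1.5
depth_1 = 2.5
pos_x_2 = 5
pos_y_2 = 4
pos_z_2 = 1
width_2 = 2
depth_2 = 1.5
pos_x_3 = 2
pos_y_3 = 7.5
pos_z_3 = 4.5
width_3 = 1.5
depth_3 = 1.5
pos_x_4 = 6.5
pos_y_4 = 7
pos_z_4 = 1.5
depth_4 = 2.5
height_4 = 3
pos_x_5 = 8
pos_y_5 = 7
pos_z_5 = 5
height_5 = 3
pos_x_6 = 3.5
pos_y_6 = 4
pos_z_6 = 4
depth_6 = 2.5
height_6 = 3.5
pos_x_7 = 1.5
pos_y_7 = 1
pos_z_7 = 3.5
radius_7 = 1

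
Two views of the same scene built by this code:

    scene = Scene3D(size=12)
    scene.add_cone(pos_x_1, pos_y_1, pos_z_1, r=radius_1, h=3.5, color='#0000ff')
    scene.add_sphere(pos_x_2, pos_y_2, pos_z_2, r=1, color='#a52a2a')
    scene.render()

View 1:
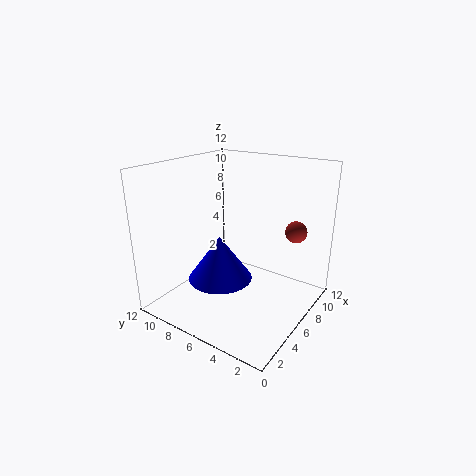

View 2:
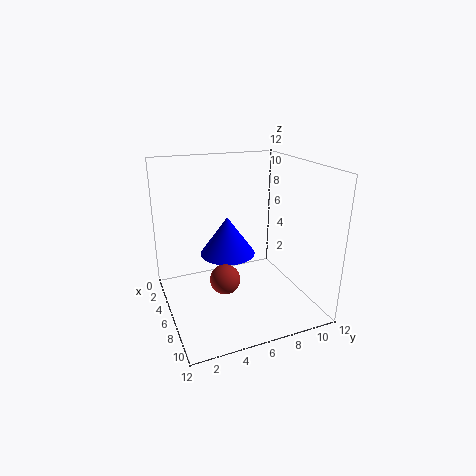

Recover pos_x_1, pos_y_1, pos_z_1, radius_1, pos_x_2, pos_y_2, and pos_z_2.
pos_x_1 = 3.5
pos_y_1 = 6
pos_z_1 = 3.5
radius_1 = 2.5
pos_x_2 = 11
pos_y_2 = 3
pos_z_2 = 5.5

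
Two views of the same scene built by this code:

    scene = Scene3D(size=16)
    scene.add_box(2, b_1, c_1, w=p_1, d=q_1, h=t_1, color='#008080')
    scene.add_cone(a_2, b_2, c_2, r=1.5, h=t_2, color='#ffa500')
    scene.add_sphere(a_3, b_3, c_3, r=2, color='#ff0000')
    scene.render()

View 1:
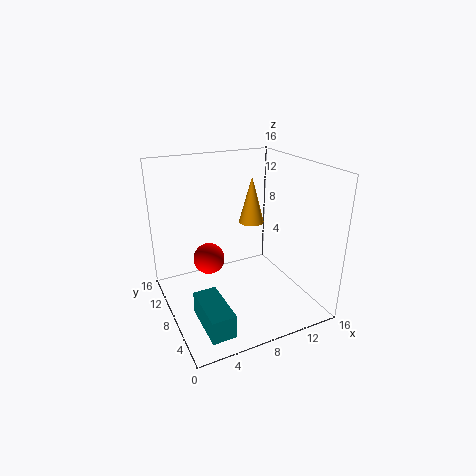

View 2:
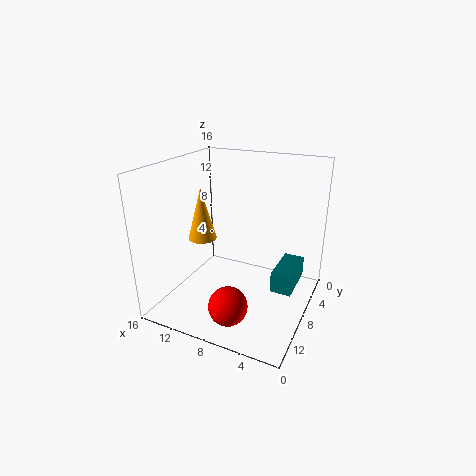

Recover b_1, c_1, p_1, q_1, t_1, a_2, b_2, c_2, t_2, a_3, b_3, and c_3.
b_1 = 1; c_1 = 1; p_1 = 2.5; q_1 = 5.5; t_1 = 2.5; a_2 = 11; b_2 = 10.5; c_2 = 8.5; t_2 = 5.5; a_3 = 6.5; b_3 = 13.5; c_3 = 3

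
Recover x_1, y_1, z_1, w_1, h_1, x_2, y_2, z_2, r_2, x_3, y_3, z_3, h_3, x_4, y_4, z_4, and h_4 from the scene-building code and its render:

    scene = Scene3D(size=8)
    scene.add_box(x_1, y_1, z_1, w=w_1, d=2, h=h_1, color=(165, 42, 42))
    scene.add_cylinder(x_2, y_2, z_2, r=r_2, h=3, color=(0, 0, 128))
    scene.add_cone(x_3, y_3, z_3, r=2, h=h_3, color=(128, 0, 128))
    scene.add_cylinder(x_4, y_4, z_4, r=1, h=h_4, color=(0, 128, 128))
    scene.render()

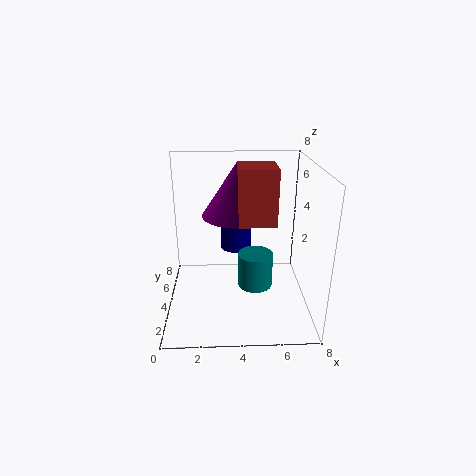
x_1 = 4, y_1 = 3, z_1 = 5, w_1 = 2, h_1 = 3, x_2 = 4, y_2 = 7, z_2 = 2, r_2 = 1, x_3 = 4, y_3 = 5, z_3 = 5, h_3 = 3, x_4 = 5, y_4 = 4, z_4 = 1, h_4 = 2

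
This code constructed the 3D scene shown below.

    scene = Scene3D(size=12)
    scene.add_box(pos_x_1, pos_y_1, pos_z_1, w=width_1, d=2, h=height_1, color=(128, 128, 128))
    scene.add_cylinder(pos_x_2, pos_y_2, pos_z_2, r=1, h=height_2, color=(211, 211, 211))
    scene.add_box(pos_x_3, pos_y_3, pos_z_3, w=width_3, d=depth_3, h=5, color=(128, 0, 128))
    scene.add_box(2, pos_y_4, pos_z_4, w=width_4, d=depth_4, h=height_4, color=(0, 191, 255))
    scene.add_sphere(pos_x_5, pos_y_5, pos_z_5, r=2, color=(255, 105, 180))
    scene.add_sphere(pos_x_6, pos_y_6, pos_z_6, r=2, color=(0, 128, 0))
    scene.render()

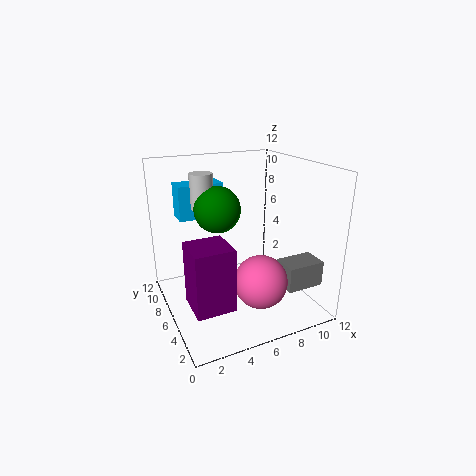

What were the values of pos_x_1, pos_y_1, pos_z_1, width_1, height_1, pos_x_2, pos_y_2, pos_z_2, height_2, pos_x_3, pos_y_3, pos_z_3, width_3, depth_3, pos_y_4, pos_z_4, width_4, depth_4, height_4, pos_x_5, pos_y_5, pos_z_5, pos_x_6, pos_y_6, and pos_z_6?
pos_x_1 = 8, pos_y_1 = 1, pos_z_1 = 3, width_1 = 3, height_1 = 2, pos_x_2 = 4, pos_y_2 = 9, pos_z_2 = 8, height_2 = 3, pos_x_3 = 1, pos_y_3 = 2, pos_z_3 = 2, width_3 = 3, depth_3 = 3, pos_y_4 = 9, pos_z_4 = 7, width_4 = 4, depth_4 = 2, height_4 = 3, pos_x_5 = 6, pos_y_5 = 2, pos_z_5 = 4, pos_x_6 = 5, pos_y_6 = 8, pos_z_6 = 8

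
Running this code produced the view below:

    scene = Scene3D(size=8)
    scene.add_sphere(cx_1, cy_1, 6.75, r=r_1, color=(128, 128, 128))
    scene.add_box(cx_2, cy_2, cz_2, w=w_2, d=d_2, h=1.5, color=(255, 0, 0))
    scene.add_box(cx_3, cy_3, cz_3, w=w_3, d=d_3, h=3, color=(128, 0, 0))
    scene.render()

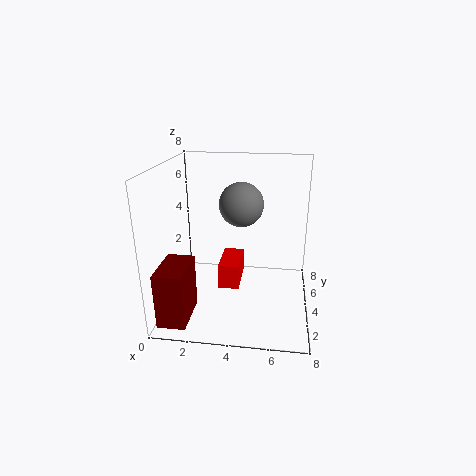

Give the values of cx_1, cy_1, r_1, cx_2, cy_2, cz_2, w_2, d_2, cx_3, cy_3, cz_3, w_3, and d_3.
cx_1 = 4.5, cy_1 = 1.5, r_1 = 1, cx_2 = 2.75, cy_2 = 4.25, cz_2 = 0.5, w_2 = 1.25, d_2 = 2.5, cx_3 = 0.25, cy_3 = 0.5, cz_3 = 0.25, w_3 = 1.5, d_3 = 2.5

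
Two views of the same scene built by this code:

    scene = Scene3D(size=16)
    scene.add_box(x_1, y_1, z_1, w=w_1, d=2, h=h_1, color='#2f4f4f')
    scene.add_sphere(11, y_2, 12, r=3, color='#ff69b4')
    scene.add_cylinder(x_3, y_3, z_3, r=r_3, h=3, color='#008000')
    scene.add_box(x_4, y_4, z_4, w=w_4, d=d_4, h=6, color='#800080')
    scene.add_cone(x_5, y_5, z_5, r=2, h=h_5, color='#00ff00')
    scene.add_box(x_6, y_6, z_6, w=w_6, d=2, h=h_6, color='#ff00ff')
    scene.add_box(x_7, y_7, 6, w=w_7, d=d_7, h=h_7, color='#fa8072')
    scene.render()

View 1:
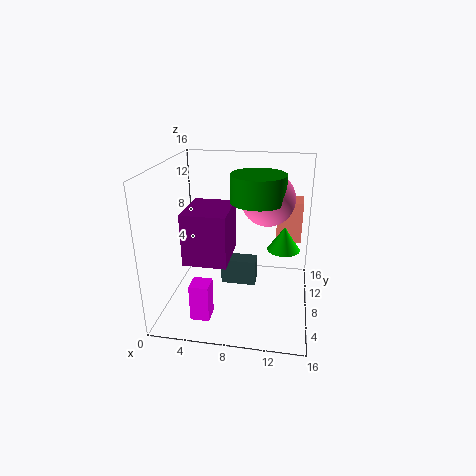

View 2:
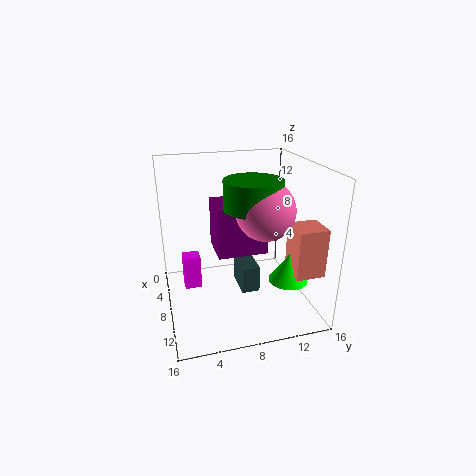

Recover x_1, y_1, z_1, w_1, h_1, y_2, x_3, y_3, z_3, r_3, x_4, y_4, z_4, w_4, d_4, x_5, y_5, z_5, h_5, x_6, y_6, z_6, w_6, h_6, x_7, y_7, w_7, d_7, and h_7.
x_1 = 6; y_1 = 8; z_1 = 2; w_1 = 4; h_1 = 3; y_2 = 10; x_3 = 10; y_3 = 9; z_3 = 12; r_3 = 3; x_4 = 2; y_4 = 6; z_4 = 5; w_4 = 5; d_4 = 6; x_5 = 13; y_5 = 12; z_5 = 5; h_5 = 3; x_6 = 4; y_6 = 2; z_6 = 1; w_6 = 2; h_6 = 4; x_7 = 12; y_7 = 12; w_7 = 3; d_7 = 3; h_7 = 5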